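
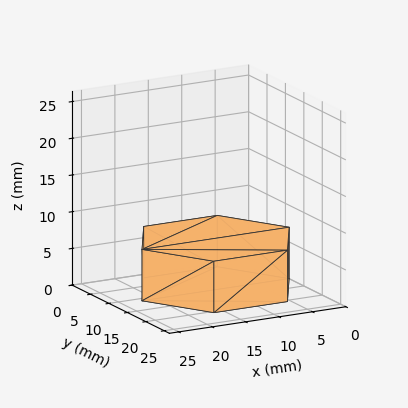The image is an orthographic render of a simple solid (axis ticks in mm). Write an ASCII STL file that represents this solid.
Reading the render: the shape is a regular 6-sided prism (a cylinder approximated with 6 flat sides), circumscribed radius ≈ 11 mm, height ≈ 7 mm (dimensions read to the nearest mm from the axis ticks). For the STL, each face is triangulated and given an outward normal.

solid part
  facet normal 0.0000 0.0000 -1.0000
    outer loop
      vertex 5.500 20.526 0.000
      vertex 16.500 20.526 0.000
      vertex 22.000 11.000 0.000
    endloop
  endfacet
  facet normal 0.0000 0.0000 -1.0000
    outer loop
      vertex 0.000 11.000 0.000
      vertex 5.500 20.526 0.000
      vertex 22.000 11.000 0.000
    endloop
  endfacet
  facet normal 0.0000 0.0000 -1.0000
    outer loop
      vertex 5.500 1.474 0.000
      vertex 0.000 11.000 0.000
      vertex 22.000 11.000 0.000
    endloop
  endfacet
  facet normal 0.0000 0.0000 -1.0000
    outer loop
      vertex 16.500 1.474 0.000
      vertex 5.500 1.474 0.000
      vertex 22.000 11.000 0.000
    endloop
  endfacet
  facet normal 0.0000 0.0000 1.0000
    outer loop
      vertex 22.000 11.000 7.000
      vertex 16.500 20.526 7.000
      vertex 5.500 20.526 7.000
    endloop
  endfacet
  facet normal 0.0000 0.0000 1.0000
    outer loop
      vertex 22.000 11.000 7.000
      vertex 5.500 20.526 7.000
      vertex 0.000 11.000 7.000
    endloop
  endfacet
  facet normal 0.0000 0.0000 1.0000
    outer loop
      vertex 22.000 11.000 7.000
      vertex 0.000 11.000 7.000
      vertex 5.500 1.474 7.000
    endloop
  endfacet
  facet normal 0.0000 0.0000 1.0000
    outer loop
      vertex 22.000 11.000 7.000
      vertex 5.500 1.474 7.000
      vertex 16.500 1.474 7.000
    endloop
  endfacet
  facet normal 0.8660 0.5000 0.0000
    outer loop
      vertex 22.000 11.000 0.000
      vertex 16.500 20.526 0.000
      vertex 16.500 20.526 7.000
    endloop
  endfacet
  facet normal 0.8660 0.5000 0.0000
    outer loop
      vertex 22.000 11.000 0.000
      vertex 16.500 20.526 7.000
      vertex 22.000 11.000 7.000
    endloop
  endfacet
  facet normal 0.0000 1.0000 0.0000
    outer loop
      vertex 16.500 20.526 0.000
      vertex 5.500 20.526 0.000
      vertex 5.500 20.526 7.000
    endloop
  endfacet
  facet normal 0.0000 1.0000 0.0000
    outer loop
      vertex 16.500 20.526 0.000
      vertex 5.500 20.526 7.000
      vertex 16.500 20.526 7.000
    endloop
  endfacet
  facet normal -0.8660 0.5000 0.0000
    outer loop
      vertex 5.500 20.526 0.000
      vertex 0.000 11.000 0.000
      vertex 0.000 11.000 7.000
    endloop
  endfacet
  facet normal -0.8660 0.5000 0.0000
    outer loop
      vertex 5.500 20.526 0.000
      vertex 0.000 11.000 7.000
      vertex 5.500 20.526 7.000
    endloop
  endfacet
  facet normal -0.8660 -0.5000 0.0000
    outer loop
      vertex 0.000 11.000 0.000
      vertex 5.500 1.474 0.000
      vertex 5.500 1.474 7.000
    endloop
  endfacet
  facet normal -0.8660 -0.5000 0.0000
    outer loop
      vertex 0.000 11.000 0.000
      vertex 5.500 1.474 7.000
      vertex 0.000 11.000 7.000
    endloop
  endfacet
  facet normal 0.0000 -1.0000 0.0000
    outer loop
      vertex 5.500 1.474 0.000
      vertex 16.500 1.474 0.000
      vertex 16.500 1.474 7.000
    endloop
  endfacet
  facet normal 0.0000 -1.0000 0.0000
    outer loop
      vertex 5.500 1.474 0.000
      vertex 16.500 1.474 7.000
      vertex 5.500 1.474 7.000
    endloop
  endfacet
  facet normal 0.8660 -0.5000 0.0000
    outer loop
      vertex 16.500 1.474 0.000
      vertex 22.000 11.000 0.000
      vertex 22.000 11.000 7.000
    endloop
  endfacet
  facet normal 0.8660 -0.5000 0.0000
    outer loop
      vertex 16.500 1.474 0.000
      vertex 22.000 11.000 7.000
      vertex 16.500 1.474 7.000
    endloop
  endfacet
endsolid part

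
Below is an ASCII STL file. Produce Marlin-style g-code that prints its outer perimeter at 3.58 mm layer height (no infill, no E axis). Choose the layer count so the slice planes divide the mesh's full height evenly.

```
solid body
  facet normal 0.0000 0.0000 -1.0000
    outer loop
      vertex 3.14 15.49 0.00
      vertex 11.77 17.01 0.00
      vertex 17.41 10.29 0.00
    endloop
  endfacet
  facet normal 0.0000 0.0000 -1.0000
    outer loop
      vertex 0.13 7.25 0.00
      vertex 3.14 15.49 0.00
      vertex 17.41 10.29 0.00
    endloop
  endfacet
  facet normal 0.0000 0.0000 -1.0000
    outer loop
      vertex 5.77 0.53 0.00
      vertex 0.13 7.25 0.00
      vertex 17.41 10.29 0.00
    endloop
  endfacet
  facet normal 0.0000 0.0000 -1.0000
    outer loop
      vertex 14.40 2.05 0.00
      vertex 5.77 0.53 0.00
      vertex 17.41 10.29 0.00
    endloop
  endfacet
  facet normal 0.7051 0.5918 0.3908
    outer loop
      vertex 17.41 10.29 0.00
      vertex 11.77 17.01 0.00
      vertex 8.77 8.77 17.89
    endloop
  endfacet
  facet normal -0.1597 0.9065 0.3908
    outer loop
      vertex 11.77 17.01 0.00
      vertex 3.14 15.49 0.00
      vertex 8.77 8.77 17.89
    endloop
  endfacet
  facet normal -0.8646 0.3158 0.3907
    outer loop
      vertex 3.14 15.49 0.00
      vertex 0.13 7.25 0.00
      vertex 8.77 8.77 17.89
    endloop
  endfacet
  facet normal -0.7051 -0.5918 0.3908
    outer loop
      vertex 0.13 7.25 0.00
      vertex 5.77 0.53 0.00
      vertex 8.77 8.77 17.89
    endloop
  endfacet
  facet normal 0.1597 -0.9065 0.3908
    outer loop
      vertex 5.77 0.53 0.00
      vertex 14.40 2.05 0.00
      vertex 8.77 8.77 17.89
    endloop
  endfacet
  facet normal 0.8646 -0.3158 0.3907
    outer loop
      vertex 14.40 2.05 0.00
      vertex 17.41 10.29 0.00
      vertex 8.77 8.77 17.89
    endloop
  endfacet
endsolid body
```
; perimeter-only toolpath
G21 ; units = mm
G90 ; absolute positioning
G28 ; home
; layer 1
G0 Z3.58
G0 X15.68 Y9.99
G1 X11.17 Y15.36
G1 X4.27 Y14.15
G1 X1.86 Y7.55
G1 X6.37 Y2.18
G1 X13.27 Y3.39
G1 X15.68 Y9.99
; layer 2
G0 Z7.16
G0 X13.95 Y9.68
G1 X10.57 Y13.71
G1 X5.39 Y12.80
G1 X3.59 Y7.86
G1 X6.97 Y3.83
G1 X12.15 Y4.74
G1 X13.95 Y9.68
; layer 3
G0 Z10.73
G0 X12.23 Y9.38
G1 X9.97 Y12.07
G1 X6.52 Y11.46
G1 X5.31 Y8.16
G1 X7.57 Y5.47
G1 X11.02 Y6.08
G1 X12.23 Y9.38
; layer 4
G0 Z14.31
G0 X10.50 Y9.07
G1 X9.37 Y10.42
G1 X7.64 Y10.11
G1 X7.04 Y8.47
G1 X8.17 Y7.12
G1 X9.90 Y7.43
G1 X10.50 Y9.07
M2 ; end

The solid is a regular 6-sided pyramid, base circumscribed radius ≈ 8.77 mm, apex at z ≈ 17.9 mm. Slicing at Δz = 3.58 mm — 5 equal slices spanning the solid's height, so layer i sits at z = i·h/5 — gives 4 non-empty perimeters. Each is a 6-segment closed polygon; G0 lifts to the layer z and rapids to the start vertex, then G1 traces the edges. The cross-section shrinks linearly with z (the slice at the apex is degenerate and omitted).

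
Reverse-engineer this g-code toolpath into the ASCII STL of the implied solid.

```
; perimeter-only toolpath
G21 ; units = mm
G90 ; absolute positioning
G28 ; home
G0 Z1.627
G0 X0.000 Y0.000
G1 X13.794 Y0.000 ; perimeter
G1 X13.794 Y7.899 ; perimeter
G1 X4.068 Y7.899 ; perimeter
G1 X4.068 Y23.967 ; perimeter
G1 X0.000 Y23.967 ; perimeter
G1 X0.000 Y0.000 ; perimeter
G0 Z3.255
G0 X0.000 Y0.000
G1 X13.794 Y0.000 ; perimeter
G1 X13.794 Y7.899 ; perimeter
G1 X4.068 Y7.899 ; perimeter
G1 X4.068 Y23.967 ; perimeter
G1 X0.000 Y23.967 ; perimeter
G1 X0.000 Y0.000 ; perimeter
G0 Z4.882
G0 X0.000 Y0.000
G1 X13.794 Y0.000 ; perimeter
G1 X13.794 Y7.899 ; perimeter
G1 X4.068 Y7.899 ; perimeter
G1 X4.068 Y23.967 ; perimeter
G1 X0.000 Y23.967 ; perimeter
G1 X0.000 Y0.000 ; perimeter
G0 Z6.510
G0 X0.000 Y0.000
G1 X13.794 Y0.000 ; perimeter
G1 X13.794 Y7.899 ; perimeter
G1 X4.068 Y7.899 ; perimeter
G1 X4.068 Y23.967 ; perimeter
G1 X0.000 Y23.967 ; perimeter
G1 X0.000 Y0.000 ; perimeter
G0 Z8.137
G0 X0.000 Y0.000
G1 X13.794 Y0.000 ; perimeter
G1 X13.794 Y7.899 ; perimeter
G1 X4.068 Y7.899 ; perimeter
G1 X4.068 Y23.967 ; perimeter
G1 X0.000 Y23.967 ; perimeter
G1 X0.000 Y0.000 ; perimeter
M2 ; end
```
solid part
  facet normal 0.0000 0.0000 -1.0000
    outer loop
      vertex 13.794 7.899 0.000
      vertex 13.794 0.000 0.000
      vertex 0.000 0.000 0.000
    endloop
  endfacet
  facet normal 0.0000 0.0000 -1.0000
    outer loop
      vertex 4.068 7.899 0.000
      vertex 13.794 7.899 0.000
      vertex 0.000 0.000 0.000
    endloop
  endfacet
  facet normal 0.0000 0.0000 -1.0000
    outer loop
      vertex 4.068 23.967 0.000
      vertex 4.068 7.899 0.000
      vertex 0.000 0.000 0.000
    endloop
  endfacet
  facet normal 0.0000 0.0000 -1.0000
    outer loop
      vertex 0.000 23.967 0.000
      vertex 4.068 23.967 0.000
      vertex 0.000 0.000 0.000
    endloop
  endfacet
  facet normal 0.0000 0.0000 1.0000
    outer loop
      vertex 0.000 0.000 8.137
      vertex 13.794 0.000 8.137
      vertex 13.794 7.899 8.137
    endloop
  endfacet
  facet normal 0.0000 0.0000 1.0000
    outer loop
      vertex 0.000 0.000 8.137
      vertex 13.794 7.899 8.137
      vertex 4.068 7.899 8.137
    endloop
  endfacet
  facet normal 0.0000 0.0000 1.0000
    outer loop
      vertex 0.000 0.000 8.137
      vertex 4.068 7.899 8.137
      vertex 4.068 23.967 8.137
    endloop
  endfacet
  facet normal 0.0000 0.0000 1.0000
    outer loop
      vertex 0.000 0.000 8.137
      vertex 4.068 23.967 8.137
      vertex 0.000 23.967 8.137
    endloop
  endfacet
  facet normal 0.0000 -1.0000 0.0000
    outer loop
      vertex 0.000 0.000 0.000
      vertex 13.794 0.000 0.000
      vertex 13.794 0.000 8.137
    endloop
  endfacet
  facet normal 0.0000 -1.0000 0.0000
    outer loop
      vertex 0.000 0.000 0.000
      vertex 13.794 0.000 8.137
      vertex 0.000 0.000 8.137
    endloop
  endfacet
  facet normal 1.0000 0.0000 0.0000
    outer loop
      vertex 13.794 0.000 0.000
      vertex 13.794 7.899 0.000
      vertex 13.794 7.899 8.137
    endloop
  endfacet
  facet normal 1.0000 0.0000 0.0000
    outer loop
      vertex 13.794 0.000 0.000
      vertex 13.794 7.899 8.137
      vertex 13.794 0.000 8.137
    endloop
  endfacet
  facet normal 0.0000 1.0000 0.0000
    outer loop
      vertex 13.794 7.899 0.000
      vertex 4.068 7.899 0.000
      vertex 4.068 7.899 8.137
    endloop
  endfacet
  facet normal 0.0000 1.0000 0.0000
    outer loop
      vertex 13.794 7.899 0.000
      vertex 4.068 7.899 8.137
      vertex 13.794 7.899 8.137
    endloop
  endfacet
  facet normal 1.0000 0.0000 0.0000
    outer loop
      vertex 4.068 7.899 0.000
      vertex 4.068 23.967 0.000
      vertex 4.068 23.967 8.137
    endloop
  endfacet
  facet normal 1.0000 0.0000 0.0000
    outer loop
      vertex 4.068 7.899 0.000
      vertex 4.068 23.967 8.137
      vertex 4.068 7.899 8.137
    endloop
  endfacet
  facet normal 0.0000 1.0000 0.0000
    outer loop
      vertex 4.068 23.967 0.000
      vertex 0.000 23.967 0.000
      vertex 0.000 23.967 8.137
    endloop
  endfacet
  facet normal 0.0000 1.0000 0.0000
    outer loop
      vertex 4.068 23.967 0.000
      vertex 0.000 23.967 8.137
      vertex 4.068 23.967 8.137
    endloop
  endfacet
  facet normal -1.0000 0.0000 0.0000
    outer loop
      vertex 0.000 23.967 0.000
      vertex 0.000 0.000 0.000
      vertex 0.000 0.000 8.137
    endloop
  endfacet
  facet normal -1.0000 0.0000 0.0000
    outer loop
      vertex 0.000 23.967 0.000
      vertex 0.000 0.000 8.137
      vertex 0.000 23.967 8.137
    endloop
  endfacet
endsolid part

The G0 Z moves step by Δz≈1.627 mm. Every layer's G1 loop is the same polygon, so the solid is a straight extrusion of it from z=0 to z≈8.14. Closing with flat bottom and top caps and triangulating gives 20 facets — an L-shaped prism: outer 13.8 × 24 mm, arm thicknesses ≈ 7.9 mm (horizontal) and 4.07 mm (vertical), extruded 8.14 mm in z.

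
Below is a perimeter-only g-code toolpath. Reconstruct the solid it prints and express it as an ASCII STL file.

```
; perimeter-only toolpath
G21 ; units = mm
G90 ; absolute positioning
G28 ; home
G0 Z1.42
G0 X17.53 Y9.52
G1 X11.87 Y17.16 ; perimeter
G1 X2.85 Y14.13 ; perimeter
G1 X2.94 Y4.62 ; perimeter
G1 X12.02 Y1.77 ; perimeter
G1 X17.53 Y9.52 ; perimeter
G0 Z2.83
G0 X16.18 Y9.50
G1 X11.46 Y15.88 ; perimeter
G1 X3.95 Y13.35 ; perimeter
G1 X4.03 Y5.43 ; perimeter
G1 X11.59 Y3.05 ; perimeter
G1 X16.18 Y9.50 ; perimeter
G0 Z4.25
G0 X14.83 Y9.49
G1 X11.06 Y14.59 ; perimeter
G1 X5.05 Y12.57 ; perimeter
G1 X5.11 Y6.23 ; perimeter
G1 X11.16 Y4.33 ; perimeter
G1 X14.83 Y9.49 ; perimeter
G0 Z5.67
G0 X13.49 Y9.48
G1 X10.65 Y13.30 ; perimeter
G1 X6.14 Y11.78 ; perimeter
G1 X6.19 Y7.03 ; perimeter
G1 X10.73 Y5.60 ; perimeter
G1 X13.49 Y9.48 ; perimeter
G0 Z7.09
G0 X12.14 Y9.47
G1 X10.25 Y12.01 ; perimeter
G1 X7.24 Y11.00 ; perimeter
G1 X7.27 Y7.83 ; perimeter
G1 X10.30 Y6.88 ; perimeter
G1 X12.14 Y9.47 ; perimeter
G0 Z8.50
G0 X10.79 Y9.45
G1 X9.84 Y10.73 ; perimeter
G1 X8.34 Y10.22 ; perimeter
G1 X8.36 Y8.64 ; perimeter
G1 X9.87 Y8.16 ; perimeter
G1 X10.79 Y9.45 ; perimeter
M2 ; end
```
solid part
  facet normal 0.0000 0.0000 -1.0000
    outer loop
      vertex 1.75 14.91 0.00
      vertex 12.27 18.45 0.00
      vertex 18.88 9.53 0.00
    endloop
  endfacet
  facet normal 0.0000 0.0000 -1.0000
    outer loop
      vertex 1.86 3.82 0.00
      vertex 1.75 14.91 0.00
      vertex 18.88 9.53 0.00
    endloop
  endfacet
  facet normal 0.0000 0.0000 -1.0000
    outer loop
      vertex 12.45 0.49 0.00
      vertex 1.86 3.82 0.00
      vertex 18.88 9.53 0.00
    endloop
  endfacet
  facet normal 0.6366 0.4717 0.6101
    outer loop
      vertex 18.88 9.53 0.00
      vertex 12.27 18.45 0.00
      vertex 9.44 9.44 9.92
    endloop
  endfacet
  facet normal -0.2527 0.7510 0.6100
    outer loop
      vertex 12.27 18.45 0.00
      vertex 1.75 14.91 0.00
      vertex 9.44 9.44 9.92
    endloop
  endfacet
  facet normal -0.7924 -0.0079 0.6099
    outer loop
      vertex 1.75 14.91 0.00
      vertex 1.86 3.82 0.00
      vertex 9.44 9.44 9.92
    endloop
  endfacet
  facet normal -0.2377 -0.7560 0.6099
    outer loop
      vertex 1.86 3.82 0.00
      vertex 12.45 0.49 0.00
      vertex 9.44 9.44 9.92
    endloop
  endfacet
  facet normal 0.6456 -0.4592 0.6102
    outer loop
      vertex 12.45 0.49 0.00
      vertex 18.88 9.53 0.00
      vertex 9.44 9.44 9.92
    endloop
  endfacet
endsolid part

The G0 Z moves step by Δz≈1.42 mm. The G1 loops shrink linearly with z, so the solid tapers from its base footprint up to z≈9.92. Closing with a flat bottom cap and the tapered top and triangulating gives 8 facets — a regular 5-sided pyramid, base circumscribed radius ≈ 9.44 mm, apex at z ≈ 9.92 mm.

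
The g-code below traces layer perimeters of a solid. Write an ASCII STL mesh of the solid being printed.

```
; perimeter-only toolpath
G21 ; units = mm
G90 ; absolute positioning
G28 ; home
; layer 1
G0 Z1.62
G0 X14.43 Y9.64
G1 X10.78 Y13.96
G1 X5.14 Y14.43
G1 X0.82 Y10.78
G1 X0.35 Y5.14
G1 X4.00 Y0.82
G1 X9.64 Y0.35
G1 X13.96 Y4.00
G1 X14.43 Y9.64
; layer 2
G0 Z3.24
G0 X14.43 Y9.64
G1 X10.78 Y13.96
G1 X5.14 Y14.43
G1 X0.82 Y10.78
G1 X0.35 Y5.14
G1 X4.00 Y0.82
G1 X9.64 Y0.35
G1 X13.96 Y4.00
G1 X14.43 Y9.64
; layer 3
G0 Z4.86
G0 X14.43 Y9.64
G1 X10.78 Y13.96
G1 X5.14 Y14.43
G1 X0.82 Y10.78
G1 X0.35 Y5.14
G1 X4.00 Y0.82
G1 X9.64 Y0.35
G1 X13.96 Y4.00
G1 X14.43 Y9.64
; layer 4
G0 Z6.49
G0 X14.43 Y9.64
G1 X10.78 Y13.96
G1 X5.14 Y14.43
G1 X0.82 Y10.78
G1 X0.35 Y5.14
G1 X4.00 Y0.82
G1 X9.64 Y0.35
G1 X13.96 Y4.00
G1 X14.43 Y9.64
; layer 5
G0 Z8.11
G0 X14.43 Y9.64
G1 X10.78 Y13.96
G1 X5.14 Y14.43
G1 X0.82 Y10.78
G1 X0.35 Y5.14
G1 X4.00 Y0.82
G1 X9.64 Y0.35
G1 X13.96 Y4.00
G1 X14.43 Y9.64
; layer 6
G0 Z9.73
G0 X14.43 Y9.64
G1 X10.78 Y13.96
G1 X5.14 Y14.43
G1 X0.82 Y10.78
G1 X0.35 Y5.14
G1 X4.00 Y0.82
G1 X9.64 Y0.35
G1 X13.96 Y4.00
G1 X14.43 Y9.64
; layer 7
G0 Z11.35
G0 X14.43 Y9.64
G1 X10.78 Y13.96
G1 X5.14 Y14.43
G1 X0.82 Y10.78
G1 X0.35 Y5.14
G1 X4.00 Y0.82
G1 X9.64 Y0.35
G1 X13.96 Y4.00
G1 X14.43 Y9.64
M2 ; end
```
solid part
  facet normal 0.0000 0.0000 -1.0000
    outer loop
      vertex 5.14 14.43 0.00
      vertex 10.78 13.96 0.00
      vertex 14.43 9.64 0.00
    endloop
  endfacet
  facet normal 0.0000 0.0000 -1.0000
    outer loop
      vertex 0.82 10.78 0.00
      vertex 5.14 14.43 0.00
      vertex 14.43 9.64 0.00
    endloop
  endfacet
  facet normal 0.0000 0.0000 -1.0000
    outer loop
      vertex 0.35 5.14 0.00
      vertex 0.82 10.78 0.00
      vertex 14.43 9.64 0.00
    endloop
  endfacet
  facet normal 0.0000 0.0000 -1.0000
    outer loop
      vertex 4.00 0.82 0.00
      vertex 0.35 5.14 0.00
      vertex 14.43 9.64 0.00
    endloop
  endfacet
  facet normal 0.0000 0.0000 -1.0000
    outer loop
      vertex 9.64 0.35 0.00
      vertex 4.00 0.82 0.00
      vertex 14.43 9.64 0.00
    endloop
  endfacet
  facet normal 0.0000 0.0000 -1.0000
    outer loop
      vertex 13.96 4.00 0.00
      vertex 9.64 0.35 0.00
      vertex 14.43 9.64 0.00
    endloop
  endfacet
  facet normal 0.0000 0.0000 1.0000
    outer loop
      vertex 14.43 9.64 11.35
      vertex 10.78 13.96 11.35
      vertex 5.14 14.43 11.35
    endloop
  endfacet
  facet normal 0.0000 0.0000 1.0000
    outer loop
      vertex 14.43 9.64 11.35
      vertex 5.14 14.43 11.35
      vertex 0.82 10.78 11.35
    endloop
  endfacet
  facet normal 0.0000 0.0000 1.0000
    outer loop
      vertex 14.43 9.64 11.35
      vertex 0.82 10.78 11.35
      vertex 0.35 5.14 11.35
    endloop
  endfacet
  facet normal 0.0000 0.0000 1.0000
    outer loop
      vertex 14.43 9.64 11.35
      vertex 0.35 5.14 11.35
      vertex 4.00 0.82 11.35
    endloop
  endfacet
  facet normal 0.0000 0.0000 1.0000
    outer loop
      vertex 14.43 9.64 11.35
      vertex 4.00 0.82 11.35
      vertex 9.64 0.35 11.35
    endloop
  endfacet
  facet normal 0.0000 0.0000 1.0000
    outer loop
      vertex 14.43 9.64 11.35
      vertex 9.64 0.35 11.35
      vertex 13.96 4.00 11.35
    endloop
  endfacet
  facet normal 0.7639 0.6454 0.0000
    outer loop
      vertex 14.43 9.64 0.00
      vertex 10.78 13.96 0.00
      vertex 10.78 13.96 11.35
    endloop
  endfacet
  facet normal 0.7639 0.6454 0.0000
    outer loop
      vertex 14.43 9.64 0.00
      vertex 10.78 13.96 11.35
      vertex 14.43 9.64 11.35
    endloop
  endfacet
  facet normal 0.0830 0.9965 0.0000
    outer loop
      vertex 10.78 13.96 0.00
      vertex 5.14 14.43 0.00
      vertex 5.14 14.43 11.35
    endloop
  endfacet
  facet normal 0.0830 0.9965 0.0000
    outer loop
      vertex 10.78 13.96 0.00
      vertex 5.14 14.43 11.35
      vertex 10.78 13.96 11.35
    endloop
  endfacet
  facet normal -0.6454 0.7639 0.0000
    outer loop
      vertex 5.14 14.43 0.00
      vertex 0.82 10.78 0.00
      vertex 0.82 10.78 11.35
    endloop
  endfacet
  facet normal -0.6454 0.7639 0.0000
    outer loop
      vertex 5.14 14.43 0.00
      vertex 0.82 10.78 11.35
      vertex 5.14 14.43 11.35
    endloop
  endfacet
  facet normal -0.9965 0.0830 0.0000
    outer loop
      vertex 0.82 10.78 0.00
      vertex 0.35 5.14 0.00
      vertex 0.35 5.14 11.35
    endloop
  endfacet
  facet normal -0.9965 0.0830 0.0000
    outer loop
      vertex 0.82 10.78 0.00
      vertex 0.35 5.14 11.35
      vertex 0.82 10.78 11.35
    endloop
  endfacet
  facet normal -0.7639 -0.6454 0.0000
    outer loop
      vertex 0.35 5.14 0.00
      vertex 4.00 0.82 0.00
      vertex 4.00 0.82 11.35
    endloop
  endfacet
  facet normal -0.7639 -0.6454 0.0000
    outer loop
      vertex 0.35 5.14 0.00
      vertex 4.00 0.82 11.35
      vertex 0.35 5.14 11.35
    endloop
  endfacet
  facet normal -0.0830 -0.9965 0.0000
    outer loop
      vertex 4.00 0.82 0.00
      vertex 9.64 0.35 0.00
      vertex 9.64 0.35 11.35
    endloop
  endfacet
  facet normal -0.0830 -0.9965 0.0000
    outer loop
      vertex 4.00 0.82 0.00
      vertex 9.64 0.35 11.35
      vertex 4.00 0.82 11.35
    endloop
  endfacet
  facet normal 0.6454 -0.7639 0.0000
    outer loop
      vertex 9.64 0.35 0.00
      vertex 13.96 4.00 0.00
      vertex 13.96 4.00 11.35
    endloop
  endfacet
  facet normal 0.6454 -0.7639 0.0000
    outer loop
      vertex 9.64 0.35 0.00
      vertex 13.96 4.00 11.35
      vertex 9.64 0.35 11.35
    endloop
  endfacet
  facet normal 0.9965 -0.0830 0.0000
    outer loop
      vertex 13.96 4.00 0.00
      vertex 14.43 9.64 0.00
      vertex 14.43 9.64 11.35
    endloop
  endfacet
  facet normal 0.9965 -0.0830 0.0000
    outer loop
      vertex 13.96 4.00 0.00
      vertex 14.43 9.64 11.35
      vertex 13.96 4.00 11.35
    endloop
  endfacet
endsolid part

The G0 Z moves step by Δz≈1.62 mm. Every layer's G1 loop is the same polygon, so the solid is a straight extrusion of it from z=0 to z≈11.3. Closing with flat bottom and top caps and triangulating gives 28 facets — a regular 8-sided prism (a cylinder approximated with 8 flat sides), circumscribed radius ≈ 7.39 mm, height ≈ 11.3 mm.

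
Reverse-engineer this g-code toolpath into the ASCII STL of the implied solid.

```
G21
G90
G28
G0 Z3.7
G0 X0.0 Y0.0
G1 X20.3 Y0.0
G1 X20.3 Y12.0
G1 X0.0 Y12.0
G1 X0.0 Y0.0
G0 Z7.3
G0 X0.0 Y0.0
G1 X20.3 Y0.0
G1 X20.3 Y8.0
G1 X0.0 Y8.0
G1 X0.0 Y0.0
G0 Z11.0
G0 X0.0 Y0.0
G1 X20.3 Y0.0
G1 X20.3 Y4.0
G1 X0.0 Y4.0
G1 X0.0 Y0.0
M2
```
solid part
  facet normal 0.0000 0.0000 -1.0000
    outer loop
      vertex 20.3 16.0 0.0
      vertex 20.3 0.0 0.0
      vertex 0.0 0.0 0.0
    endloop
  endfacet
  facet normal 0.0000 0.0000 -1.0000
    outer loop
      vertex 0.0 16.0 0.0
      vertex 20.3 16.0 0.0
      vertex 0.0 0.0 0.0
    endloop
  endfacet
  facet normal 0.0000 -1.0000 0.0000
    outer loop
      vertex 0.0 0.0 0.0
      vertex 20.3 0.0 0.0
      vertex 20.3 0.0 14.7
    endloop
  endfacet
  facet normal 0.0000 -1.0000 0.0000
    outer loop
      vertex 0.0 0.0 0.0
      vertex 20.3 0.0 14.7
      vertex 0.0 0.0 14.7
    endloop
  endfacet
  facet normal 0.0000 0.6766 0.7364
    outer loop
      vertex 0.0 0.0 14.7
      vertex 20.3 0.0 14.7
      vertex 20.3 16.0 0.0
    endloop
  endfacet
  facet normal 0.0000 0.6766 0.7364
    outer loop
      vertex 0.0 0.0 14.7
      vertex 20.3 16.0 0.0
      vertex 0.0 16.0 0.0
    endloop
  endfacet
  facet normal -1.0000 0.0000 0.0000
    outer loop
      vertex 0.0 0.0 14.7
      vertex 0.0 16.0 0.0
      vertex 0.0 0.0 0.0
    endloop
  endfacet
  facet normal 1.0000 0.0000 0.0000
    outer loop
      vertex 20.3 0.0 0.0
      vertex 20.3 16.0 0.0
      vertex 20.3 0.0 14.7
    endloop
  endfacet
endsolid part

The G0 Z moves step by Δz≈3.7 mm. The G1 loops shrink linearly with z, so the solid tapers from its base footprint up to z≈14.7. Closing with a flat bottom cap and the tapered top and triangulating gives 8 facets — a wedge (ramp): 20.3 × 16 mm base, rising to 14.7 mm along the y=0 edge and sloping linearly to z=0 at y=16.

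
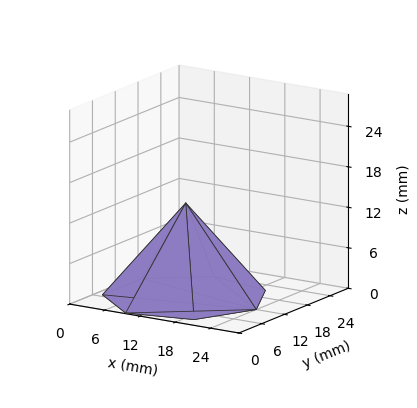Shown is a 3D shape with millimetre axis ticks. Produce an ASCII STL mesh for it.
Reading the render: the shape is a regular 7-sided pyramid, base circumscribed radius ≈ 12 mm, apex at z ≈ 14 mm (dimensions read to the nearest mm from the axis ticks). For the STL, each face is triangulated and given an outward normal.

solid part
  facet normal 0.0000 0.0000 -1.0000
    outer loop
      vertex 9.33 23.70 0.00
      vertex 19.48 21.38 0.00
      vertex 24.00 12.00 0.00
    endloop
  endfacet
  facet normal 0.0000 0.0000 -1.0000
    outer loop
      vertex 1.19 17.21 0.00
      vertex 9.33 23.70 0.00
      vertex 24.00 12.00 0.00
    endloop
  endfacet
  facet normal 0.0000 0.0000 -1.0000
    outer loop
      vertex 1.19 6.79 0.00
      vertex 1.19 17.21 0.00
      vertex 24.00 12.00 0.00
    endloop
  endfacet
  facet normal 0.0000 0.0000 -1.0000
    outer loop
      vertex 9.33 0.30 0.00
      vertex 1.19 6.79 0.00
      vertex 24.00 12.00 0.00
    endloop
  endfacet
  facet normal 0.0000 0.0000 -1.0000
    outer loop
      vertex 19.48 2.62 0.00
      vertex 9.33 0.30 0.00
      vertex 24.00 12.00 0.00
    endloop
  endfacet
  facet normal 0.7130 0.3436 0.6112
    outer loop
      vertex 24.00 12.00 0.00
      vertex 19.48 21.38 0.00
      vertex 12.00 12.00 14.00
    endloop
  endfacet
  facet normal 0.1764 0.7716 0.6112
    outer loop
      vertex 19.48 21.38 0.00
      vertex 9.33 23.70 0.00
      vertex 12.00 12.00 14.00
    endloop
  endfacet
  facet normal -0.4934 0.6188 0.6113
    outer loop
      vertex 9.33 23.70 0.00
      vertex 1.19 17.21 0.00
      vertex 12.00 12.00 14.00
    endloop
  endfacet
  facet normal -0.7915 0.0000 0.6112
    outer loop
      vertex 1.19 17.21 0.00
      vertex 1.19 6.79 0.00
      vertex 12.00 12.00 14.00
    endloop
  endfacet
  facet normal -0.4934 -0.6188 0.6113
    outer loop
      vertex 1.19 6.79 0.00
      vertex 9.33 0.30 0.00
      vertex 12.00 12.00 14.00
    endloop
  endfacet
  facet normal 0.1764 -0.7716 0.6112
    outer loop
      vertex 9.33 0.30 0.00
      vertex 19.48 2.62 0.00
      vertex 12.00 12.00 14.00
    endloop
  endfacet
  facet normal 0.7130 -0.3436 0.6112
    outer loop
      vertex 19.48 2.62 0.00
      vertex 24.00 12.00 0.00
      vertex 12.00 12.00 14.00
    endloop
  endfacet
endsolid part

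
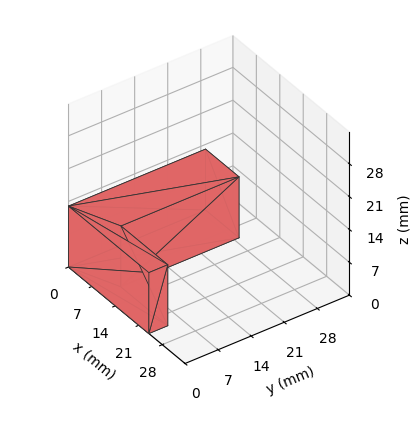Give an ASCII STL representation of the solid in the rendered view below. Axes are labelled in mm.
Reading the render: the shape is an L-shaped prism: outer 24 × 29 mm, arm thicknesses ≈ 4 mm (horizontal) and 10 mm (vertical), extruded 13 mm in z (dimensions read to the nearest mm from the axis ticks). For the STL, each face is triangulated and given an outward normal.

solid part
  facet normal 0.0000 0.0000 -1.0000
    outer loop
      vertex 24.000 4.000 0.000
      vertex 24.000 0.000 0.000
      vertex 0.000 0.000 0.000
    endloop
  endfacet
  facet normal 0.0000 0.0000 -1.0000
    outer loop
      vertex 10.000 4.000 0.000
      vertex 24.000 4.000 0.000
      vertex 0.000 0.000 0.000
    endloop
  endfacet
  facet normal 0.0000 0.0000 -1.0000
    outer loop
      vertex 10.000 29.000 0.000
      vertex 10.000 4.000 0.000
      vertex 0.000 0.000 0.000
    endloop
  endfacet
  facet normal 0.0000 0.0000 -1.0000
    outer loop
      vertex 0.000 29.000 0.000
      vertex 10.000 29.000 0.000
      vertex 0.000 0.000 0.000
    endloop
  endfacet
  facet normal 0.0000 0.0000 1.0000
    outer loop
      vertex 0.000 0.000 13.000
      vertex 24.000 0.000 13.000
      vertex 24.000 4.000 13.000
    endloop
  endfacet
  facet normal 0.0000 0.0000 1.0000
    outer loop
      vertex 0.000 0.000 13.000
      vertex 24.000 4.000 13.000
      vertex 10.000 4.000 13.000
    endloop
  endfacet
  facet normal 0.0000 0.0000 1.0000
    outer loop
      vertex 0.000 0.000 13.000
      vertex 10.000 4.000 13.000
      vertex 10.000 29.000 13.000
    endloop
  endfacet
  facet normal 0.0000 0.0000 1.0000
    outer loop
      vertex 0.000 0.000 13.000
      vertex 10.000 29.000 13.000
      vertex 0.000 29.000 13.000
    endloop
  endfacet
  facet normal 0.0000 -1.0000 0.0000
    outer loop
      vertex 0.000 0.000 0.000
      vertex 24.000 0.000 0.000
      vertex 24.000 0.000 13.000
    endloop
  endfacet
  facet normal 0.0000 -1.0000 0.0000
    outer loop
      vertex 0.000 0.000 0.000
      vertex 24.000 0.000 13.000
      vertex 0.000 0.000 13.000
    endloop
  endfacet
  facet normal 1.0000 0.0000 0.0000
    outer loop
      vertex 24.000 0.000 0.000
      vertex 24.000 4.000 0.000
      vertex 24.000 4.000 13.000
    endloop
  endfacet
  facet normal 1.0000 0.0000 0.0000
    outer loop
      vertex 24.000 0.000 0.000
      vertex 24.000 4.000 13.000
      vertex 24.000 0.000 13.000
    endloop
  endfacet
  facet normal 0.0000 1.0000 0.0000
    outer loop
      vertex 24.000 4.000 0.000
      vertex 10.000 4.000 0.000
      vertex 10.000 4.000 13.000
    endloop
  endfacet
  facet normal 0.0000 1.0000 0.0000
    outer loop
      vertex 24.000 4.000 0.000
      vertex 10.000 4.000 13.000
      vertex 24.000 4.000 13.000
    endloop
  endfacet
  facet normal 1.0000 0.0000 0.0000
    outer loop
      vertex 10.000 4.000 0.000
      vertex 10.000 29.000 0.000
      vertex 10.000 29.000 13.000
    endloop
  endfacet
  facet normal 1.0000 0.0000 0.0000
    outer loop
      vertex 10.000 4.000 0.000
      vertex 10.000 29.000 13.000
      vertex 10.000 4.000 13.000
    endloop
  endfacet
  facet normal 0.0000 1.0000 0.0000
    outer loop
      vertex 10.000 29.000 0.000
      vertex 0.000 29.000 0.000
      vertex 0.000 29.000 13.000
    endloop
  endfacet
  facet normal 0.0000 1.0000 0.0000
    outer loop
      vertex 10.000 29.000 0.000
      vertex 0.000 29.000 13.000
      vertex 10.000 29.000 13.000
    endloop
  endfacet
  facet normal -1.0000 0.0000 0.0000
    outer loop
      vertex 0.000 29.000 0.000
      vertex 0.000 0.000 0.000
      vertex 0.000 0.000 13.000
    endloop
  endfacet
  facet normal -1.0000 0.0000 0.0000
    outer loop
      vertex 0.000 29.000 0.000
      vertex 0.000 0.000 13.000
      vertex 0.000 29.000 13.000
    endloop
  endfacet
endsolid part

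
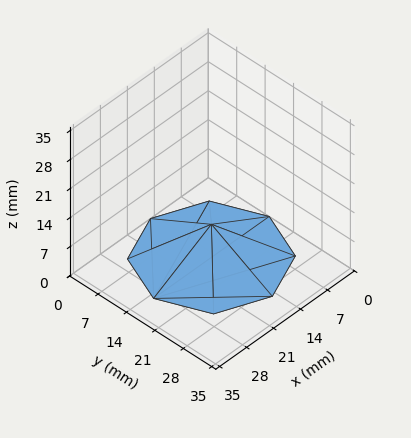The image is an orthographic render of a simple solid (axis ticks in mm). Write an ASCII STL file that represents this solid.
Reading the render: the shape is a regular 8-sided pyramid, base circumscribed radius ≈ 15 mm, apex at z ≈ 8 mm (dimensions read to the nearest mm from the axis ticks). For the STL, each face is triangulated and given an outward normal.

solid part
  facet normal 0.0000 0.0000 -1.0000
    outer loop
      vertex 15.000 30.000 0.000
      vertex 25.607 25.607 0.000
      vertex 30.000 15.000 0.000
    endloop
  endfacet
  facet normal 0.0000 0.0000 -1.0000
    outer loop
      vertex 4.393 25.607 0.000
      vertex 15.000 30.000 0.000
      vertex 30.000 15.000 0.000
    endloop
  endfacet
  facet normal 0.0000 0.0000 -1.0000
    outer loop
      vertex 0.000 15.000 0.000
      vertex 4.393 25.607 0.000
      vertex 30.000 15.000 0.000
    endloop
  endfacet
  facet normal 0.0000 0.0000 -1.0000
    outer loop
      vertex 4.393 4.393 0.000
      vertex 0.000 15.000 0.000
      vertex 30.000 15.000 0.000
    endloop
  endfacet
  facet normal 0.0000 0.0000 -1.0000
    outer loop
      vertex 15.000 0.000 0.000
      vertex 4.393 4.393 0.000
      vertex 30.000 15.000 0.000
    endloop
  endfacet
  facet normal 0.0000 0.0000 -1.0000
    outer loop
      vertex 25.607 4.393 0.000
      vertex 15.000 0.000 0.000
      vertex 30.000 15.000 0.000
    endloop
  endfacet
  facet normal 0.4619 0.1913 0.8661
    outer loop
      vertex 30.000 15.000 0.000
      vertex 25.607 25.607 0.000
      vertex 15.000 15.000 8.000
    endloop
  endfacet
  facet normal 0.1913 0.4619 0.8661
    outer loop
      vertex 25.607 25.607 0.000
      vertex 15.000 30.000 0.000
      vertex 15.000 15.000 8.000
    endloop
  endfacet
  facet normal -0.1913 0.4619 0.8661
    outer loop
      vertex 15.000 30.000 0.000
      vertex 4.393 25.607 0.000
      vertex 15.000 15.000 8.000
    endloop
  endfacet
  facet normal -0.4619 0.1913 0.8661
    outer loop
      vertex 4.393 25.607 0.000
      vertex 0.000 15.000 0.000
      vertex 15.000 15.000 8.000
    endloop
  endfacet
  facet normal -0.4619 -0.1913 0.8661
    outer loop
      vertex 0.000 15.000 0.000
      vertex 4.393 4.393 0.000
      vertex 15.000 15.000 8.000
    endloop
  endfacet
  facet normal -0.1913 -0.4619 0.8661
    outer loop
      vertex 4.393 4.393 0.000
      vertex 15.000 0.000 0.000
      vertex 15.000 15.000 8.000
    endloop
  endfacet
  facet normal 0.1913 -0.4619 0.8661
    outer loop
      vertex 15.000 0.000 0.000
      vertex 25.607 4.393 0.000
      vertex 15.000 15.000 8.000
    endloop
  endfacet
  facet normal 0.4619 -0.1913 0.8661
    outer loop
      vertex 25.607 4.393 0.000
      vertex 30.000 15.000 0.000
      vertex 15.000 15.000 8.000
    endloop
  endfacet
endsolid part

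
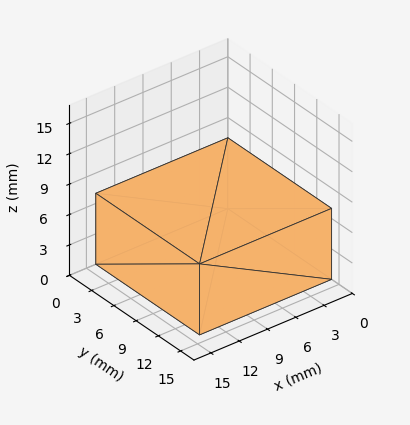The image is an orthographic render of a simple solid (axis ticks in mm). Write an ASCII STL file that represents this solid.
Reading the render: the shape is a rectangular box, roughly 14 × 14 mm footprint and 7 mm tall (dimensions read to the nearest mm from the axis ticks). For the STL, each face is triangulated and given an outward normal.

solid part
  facet normal 0.0000 0.0000 -1.0000
    outer loop
      vertex 14.00 14.00 0.00
      vertex 14.00 0.00 0.00
      vertex 0.00 0.00 0.00
    endloop
  endfacet
  facet normal 0.0000 0.0000 -1.0000
    outer loop
      vertex 0.00 14.00 0.00
      vertex 14.00 14.00 0.00
      vertex 0.00 0.00 0.00
    endloop
  endfacet
  facet normal 0.0000 0.0000 1.0000
    outer loop
      vertex 0.00 0.00 7.00
      vertex 14.00 0.00 7.00
      vertex 14.00 14.00 7.00
    endloop
  endfacet
  facet normal 0.0000 0.0000 1.0000
    outer loop
      vertex 0.00 0.00 7.00
      vertex 14.00 14.00 7.00
      vertex 0.00 14.00 7.00
    endloop
  endfacet
  facet normal 0.0000 -1.0000 0.0000
    outer loop
      vertex 0.00 0.00 0.00
      vertex 14.00 0.00 0.00
      vertex 14.00 0.00 7.00
    endloop
  endfacet
  facet normal 0.0000 -1.0000 0.0000
    outer loop
      vertex 0.00 0.00 0.00
      vertex 14.00 0.00 7.00
      vertex 0.00 0.00 7.00
    endloop
  endfacet
  facet normal 0.0000 1.0000 0.0000
    outer loop
      vertex 14.00 14.00 7.00
      vertex 14.00 14.00 0.00
      vertex 0.00 14.00 0.00
    endloop
  endfacet
  facet normal 0.0000 1.0000 0.0000
    outer loop
      vertex 0.00 14.00 7.00
      vertex 14.00 14.00 7.00
      vertex 0.00 14.00 0.00
    endloop
  endfacet
  facet normal -1.0000 0.0000 0.0000
    outer loop
      vertex 0.00 14.00 7.00
      vertex 0.00 14.00 0.00
      vertex 0.00 0.00 0.00
    endloop
  endfacet
  facet normal -1.0000 0.0000 0.0000
    outer loop
      vertex 0.00 0.00 7.00
      vertex 0.00 14.00 7.00
      vertex 0.00 0.00 0.00
    endloop
  endfacet
  facet normal 1.0000 0.0000 0.0000
    outer loop
      vertex 14.00 0.00 0.00
      vertex 14.00 14.00 0.00
      vertex 14.00 14.00 7.00
    endloop
  endfacet
  facet normal 1.0000 0.0000 0.0000
    outer loop
      vertex 14.00 0.00 0.00
      vertex 14.00 14.00 7.00
      vertex 14.00 0.00 7.00
    endloop
  endfacet
endsolid part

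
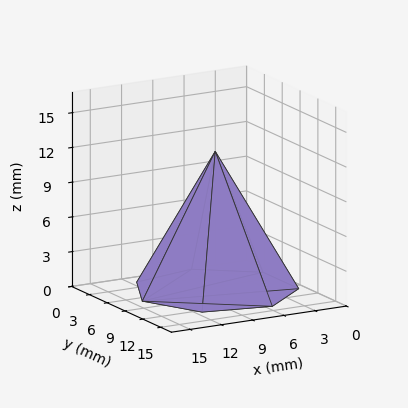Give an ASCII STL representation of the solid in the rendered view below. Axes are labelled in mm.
Reading the render: the shape is a regular 7-sided pyramid, base circumscribed radius ≈ 7 mm, apex at z ≈ 12 mm (dimensions read to the nearest mm from the axis ticks). For the STL, each face is triangulated and given an outward normal.

solid part
  facet normal 0.0000 0.0000 -1.0000
    outer loop
      vertex 5.4 13.8 0.0
      vertex 11.4 12.5 0.0
      vertex 14.0 7.0 0.0
    endloop
  endfacet
  facet normal 0.0000 0.0000 -1.0000
    outer loop
      vertex 0.7 10.0 0.0
      vertex 5.4 13.8 0.0
      vertex 14.0 7.0 0.0
    endloop
  endfacet
  facet normal 0.0000 0.0000 -1.0000
    outer loop
      vertex 0.7 4.0 0.0
      vertex 0.7 10.0 0.0
      vertex 14.0 7.0 0.0
    endloop
  endfacet
  facet normal 0.0000 0.0000 -1.0000
    outer loop
      vertex 5.4 0.2 0.0
      vertex 0.7 4.0 0.0
      vertex 14.0 7.0 0.0
    endloop
  endfacet
  facet normal 0.0000 0.0000 -1.0000
    outer loop
      vertex 11.4 1.5 0.0
      vertex 5.4 0.2 0.0
      vertex 14.0 7.0 0.0
    endloop
  endfacet
  facet normal 0.7997 0.3780 0.4665
    outer loop
      vertex 14.0 7.0 0.0
      vertex 11.4 12.5 0.0
      vertex 7.0 7.0 12.0
    endloop
  endfacet
  facet normal 0.1874 0.8651 0.4652
    outer loop
      vertex 11.4 12.5 0.0
      vertex 5.4 13.8 0.0
      vertex 7.0 7.0 12.0
    endloop
  endfacet
  facet normal -0.5568 0.6887 0.4645
    outer loop
      vertex 5.4 13.8 0.0
      vertex 0.7 10.0 0.0
      vertex 7.0 7.0 12.0
    endloop
  endfacet
  facet normal -0.8854 0.0000 0.4648
    outer loop
      vertex 0.7 10.0 0.0
      vertex 0.7 4.0 0.0
      vertex 7.0 7.0 12.0
    endloop
  endfacet
  facet normal -0.5568 -0.6887 0.4645
    outer loop
      vertex 0.7 4.0 0.0
      vertex 5.4 0.2 0.0
      vertex 7.0 7.0 12.0
    endloop
  endfacet
  facet normal 0.1874 -0.8651 0.4652
    outer loop
      vertex 5.4 0.2 0.0
      vertex 11.4 1.5 0.0
      vertex 7.0 7.0 12.0
    endloop
  endfacet
  facet normal 0.7997 -0.3780 0.4665
    outer loop
      vertex 11.4 1.5 0.0
      vertex 14.0 7.0 0.0
      vertex 7.0 7.0 12.0
    endloop
  endfacet
endsolid part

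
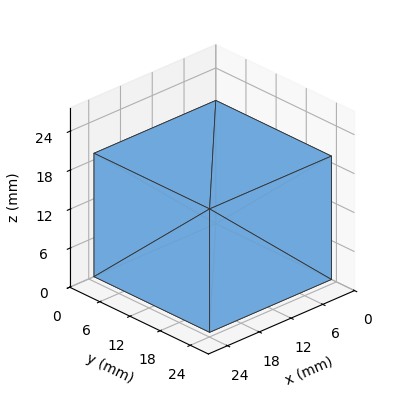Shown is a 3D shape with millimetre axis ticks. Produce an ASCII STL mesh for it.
Reading the render: the shape is a rectangular box, roughly 23 × 23 mm footprint and 19 mm tall (dimensions read to the nearest mm from the axis ticks). For the STL, each face is triangulated and given an outward normal.

solid part
  facet normal 0.0000 0.0000 -1.0000
    outer loop
      vertex 23.00 23.00 0.00
      vertex 23.00 0.00 0.00
      vertex 0.00 0.00 0.00
    endloop
  endfacet
  facet normal 0.0000 0.0000 -1.0000
    outer loop
      vertex 0.00 23.00 0.00
      vertex 23.00 23.00 0.00
      vertex 0.00 0.00 0.00
    endloop
  endfacet
  facet normal 0.0000 0.0000 1.0000
    outer loop
      vertex 0.00 0.00 19.00
      vertex 23.00 0.00 19.00
      vertex 23.00 23.00 19.00
    endloop
  endfacet
  facet normal 0.0000 0.0000 1.0000
    outer loop
      vertex 0.00 0.00 19.00
      vertex 23.00 23.00 19.00
      vertex 0.00 23.00 19.00
    endloop
  endfacet
  facet normal 0.0000 -1.0000 0.0000
    outer loop
      vertex 0.00 0.00 0.00
      vertex 23.00 0.00 0.00
      vertex 23.00 0.00 19.00
    endloop
  endfacet
  facet normal 0.0000 -1.0000 0.0000
    outer loop
      vertex 0.00 0.00 0.00
      vertex 23.00 0.00 19.00
      vertex 0.00 0.00 19.00
    endloop
  endfacet
  facet normal 0.0000 1.0000 0.0000
    outer loop
      vertex 23.00 23.00 19.00
      vertex 23.00 23.00 0.00
      vertex 0.00 23.00 0.00
    endloop
  endfacet
  facet normal 0.0000 1.0000 0.0000
    outer loop
      vertex 0.00 23.00 19.00
      vertex 23.00 23.00 19.00
      vertex 0.00 23.00 0.00
    endloop
  endfacet
  facet normal -1.0000 0.0000 0.0000
    outer loop
      vertex 0.00 23.00 19.00
      vertex 0.00 23.00 0.00
      vertex 0.00 0.00 0.00
    endloop
  endfacet
  facet normal -1.0000 0.0000 0.0000
    outer loop
      vertex 0.00 0.00 19.00
      vertex 0.00 23.00 19.00
      vertex 0.00 0.00 0.00
    endloop
  endfacet
  facet normal 1.0000 0.0000 0.0000
    outer loop
      vertex 23.00 0.00 0.00
      vertex 23.00 23.00 0.00
      vertex 23.00 23.00 19.00
    endloop
  endfacet
  facet normal 1.0000 0.0000 0.0000
    outer loop
      vertex 23.00 0.00 0.00
      vertex 23.00 23.00 19.00
      vertex 23.00 0.00 19.00
    endloop
  endfacet
endsolid part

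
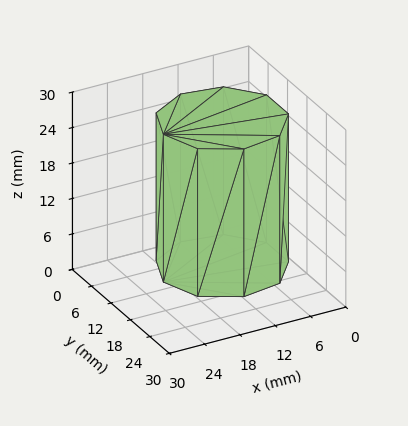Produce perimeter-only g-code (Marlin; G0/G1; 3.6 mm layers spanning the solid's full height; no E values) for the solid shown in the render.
Reading the render: the shape is a regular 9-sided prism (a cylinder approximated with 9 flat sides), circumscribed radius ≈ 10 mm, height ≈ 25 mm (dimensions read to the nearest mm from the axis ticks). For the g-code, the solid's height is divided into equal slices at the stated Δz and each level perimeter traced with G1 moves after a G0 lift.

; perimeter-only toolpath
G21 ; units = mm
G90 ; absolute positioning
G28 ; home
; layer 1
G0 Z3.6
G0 X20.0 Y10.0
G1 X17.7 Y16.4
G1 X11.7 Y19.8
G1 X5.0 Y18.7
G1 X0.6 Y13.4
G1 X0.6 Y6.6
G1 X5.0 Y1.3
G1 X11.7 Y0.2
G1 X17.7 Y3.6
G1 X20.0 Y10.0
; layer 2
G0 Z7.1
G0 X20.0 Y10.0
G1 X17.7 Y16.4
G1 X11.7 Y19.8
G1 X5.0 Y18.7
G1 X0.6 Y13.4
G1 X0.6 Y6.6
G1 X5.0 Y1.3
G1 X11.7 Y0.2
G1 X17.7 Y3.6
G1 X20.0 Y10.0
; layer 3
G0 Z10.7
G0 X20.0 Y10.0
G1 X17.7 Y16.4
G1 X11.7 Y19.8
G1 X5.0 Y18.7
G1 X0.6 Y13.4
G1 X0.6 Y6.6
G1 X5.0 Y1.3
G1 X11.7 Y0.2
G1 X17.7 Y3.6
G1 X20.0 Y10.0
; layer 4
G0 Z14.3
G0 X20.0 Y10.0
G1 X17.7 Y16.4
G1 X11.7 Y19.8
G1 X5.0 Y18.7
G1 X0.6 Y13.4
G1 X0.6 Y6.6
G1 X5.0 Y1.3
G1 X11.7 Y0.2
G1 X17.7 Y3.6
G1 X20.0 Y10.0
; layer 5
G0 Z17.9
G0 X20.0 Y10.0
G1 X17.7 Y16.4
G1 X11.7 Y19.8
G1 X5.0 Y18.7
G1 X0.6 Y13.4
G1 X0.6 Y6.6
G1 X5.0 Y1.3
G1 X11.7 Y0.2
G1 X17.7 Y3.6
G1 X20.0 Y10.0
; layer 6
G0 Z21.4
G0 X20.0 Y10.0
G1 X17.7 Y16.4
G1 X11.7 Y19.8
G1 X5.0 Y18.7
G1 X0.6 Y13.4
G1 X0.6 Y6.6
G1 X5.0 Y1.3
G1 X11.7 Y0.2
G1 X17.7 Y3.6
G1 X20.0 Y10.0
; layer 7
G0 Z25.0
G0 X20.0 Y10.0
G1 X17.7 Y16.4
G1 X11.7 Y19.8
G1 X5.0 Y18.7
G1 X0.6 Y13.4
G1 X0.6 Y6.6
G1 X5.0 Y1.3
G1 X11.7 Y0.2
G1 X17.7 Y3.6
G1 X20.0 Y10.0
M2 ; end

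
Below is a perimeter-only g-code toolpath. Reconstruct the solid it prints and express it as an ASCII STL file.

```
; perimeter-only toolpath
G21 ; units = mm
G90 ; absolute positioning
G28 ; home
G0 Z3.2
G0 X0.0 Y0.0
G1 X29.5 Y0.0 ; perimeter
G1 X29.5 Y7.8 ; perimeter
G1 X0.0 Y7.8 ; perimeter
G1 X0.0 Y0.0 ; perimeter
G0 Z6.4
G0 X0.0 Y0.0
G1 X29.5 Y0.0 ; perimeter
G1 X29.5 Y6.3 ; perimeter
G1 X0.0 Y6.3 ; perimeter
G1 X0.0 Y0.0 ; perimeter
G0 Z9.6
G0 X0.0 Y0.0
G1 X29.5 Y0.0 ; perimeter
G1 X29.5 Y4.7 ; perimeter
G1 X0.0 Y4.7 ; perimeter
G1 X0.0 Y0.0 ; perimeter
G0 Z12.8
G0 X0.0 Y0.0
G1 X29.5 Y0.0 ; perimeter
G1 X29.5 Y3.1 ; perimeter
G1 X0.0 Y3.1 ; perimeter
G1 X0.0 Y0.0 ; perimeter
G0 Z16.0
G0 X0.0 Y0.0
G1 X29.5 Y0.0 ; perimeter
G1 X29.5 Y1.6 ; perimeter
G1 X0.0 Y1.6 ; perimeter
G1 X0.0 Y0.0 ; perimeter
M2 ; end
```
solid part
  facet normal 0.0000 0.0000 -1.0000
    outer loop
      vertex 29.5 9.4 0.0
      vertex 29.5 0.0 0.0
      vertex 0.0 0.0 0.0
    endloop
  endfacet
  facet normal 0.0000 0.0000 -1.0000
    outer loop
      vertex 0.0 9.4 0.0
      vertex 29.5 9.4 0.0
      vertex 0.0 0.0 0.0
    endloop
  endfacet
  facet normal 0.0000 -1.0000 0.0000
    outer loop
      vertex 0.0 0.0 0.0
      vertex 29.5 0.0 0.0
      vertex 29.5 0.0 19.2
    endloop
  endfacet
  facet normal 0.0000 -1.0000 0.0000
    outer loop
      vertex 0.0 0.0 0.0
      vertex 29.5 0.0 19.2
      vertex 0.0 0.0 19.2
    endloop
  endfacet
  facet normal 0.0000 0.8981 0.4397
    outer loop
      vertex 0.0 0.0 19.2
      vertex 29.5 0.0 19.2
      vertex 29.5 9.4 0.0
    endloop
  endfacet
  facet normal 0.0000 0.8981 0.4397
    outer loop
      vertex 0.0 0.0 19.2
      vertex 29.5 9.4 0.0
      vertex 0.0 9.4 0.0
    endloop
  endfacet
  facet normal -1.0000 0.0000 0.0000
    outer loop
      vertex 0.0 0.0 19.2
      vertex 0.0 9.4 0.0
      vertex 0.0 0.0 0.0
    endloop
  endfacet
  facet normal 1.0000 0.0000 0.0000
    outer loop
      vertex 29.5 0.0 0.0
      vertex 29.5 9.4 0.0
      vertex 29.5 0.0 19.2
    endloop
  endfacet
endsolid part

The G0 Z moves step by Δz≈3.2 mm. The G1 loops shrink linearly with z, so the solid tapers from its base footprint up to z≈19.2. Closing with a flat bottom cap and the tapered top and triangulating gives 8 facets — a wedge (ramp): 29.5 × 9.4 mm base, rising to 19.2 mm along the y=0 edge and sloping linearly to z=0 at y=9.4.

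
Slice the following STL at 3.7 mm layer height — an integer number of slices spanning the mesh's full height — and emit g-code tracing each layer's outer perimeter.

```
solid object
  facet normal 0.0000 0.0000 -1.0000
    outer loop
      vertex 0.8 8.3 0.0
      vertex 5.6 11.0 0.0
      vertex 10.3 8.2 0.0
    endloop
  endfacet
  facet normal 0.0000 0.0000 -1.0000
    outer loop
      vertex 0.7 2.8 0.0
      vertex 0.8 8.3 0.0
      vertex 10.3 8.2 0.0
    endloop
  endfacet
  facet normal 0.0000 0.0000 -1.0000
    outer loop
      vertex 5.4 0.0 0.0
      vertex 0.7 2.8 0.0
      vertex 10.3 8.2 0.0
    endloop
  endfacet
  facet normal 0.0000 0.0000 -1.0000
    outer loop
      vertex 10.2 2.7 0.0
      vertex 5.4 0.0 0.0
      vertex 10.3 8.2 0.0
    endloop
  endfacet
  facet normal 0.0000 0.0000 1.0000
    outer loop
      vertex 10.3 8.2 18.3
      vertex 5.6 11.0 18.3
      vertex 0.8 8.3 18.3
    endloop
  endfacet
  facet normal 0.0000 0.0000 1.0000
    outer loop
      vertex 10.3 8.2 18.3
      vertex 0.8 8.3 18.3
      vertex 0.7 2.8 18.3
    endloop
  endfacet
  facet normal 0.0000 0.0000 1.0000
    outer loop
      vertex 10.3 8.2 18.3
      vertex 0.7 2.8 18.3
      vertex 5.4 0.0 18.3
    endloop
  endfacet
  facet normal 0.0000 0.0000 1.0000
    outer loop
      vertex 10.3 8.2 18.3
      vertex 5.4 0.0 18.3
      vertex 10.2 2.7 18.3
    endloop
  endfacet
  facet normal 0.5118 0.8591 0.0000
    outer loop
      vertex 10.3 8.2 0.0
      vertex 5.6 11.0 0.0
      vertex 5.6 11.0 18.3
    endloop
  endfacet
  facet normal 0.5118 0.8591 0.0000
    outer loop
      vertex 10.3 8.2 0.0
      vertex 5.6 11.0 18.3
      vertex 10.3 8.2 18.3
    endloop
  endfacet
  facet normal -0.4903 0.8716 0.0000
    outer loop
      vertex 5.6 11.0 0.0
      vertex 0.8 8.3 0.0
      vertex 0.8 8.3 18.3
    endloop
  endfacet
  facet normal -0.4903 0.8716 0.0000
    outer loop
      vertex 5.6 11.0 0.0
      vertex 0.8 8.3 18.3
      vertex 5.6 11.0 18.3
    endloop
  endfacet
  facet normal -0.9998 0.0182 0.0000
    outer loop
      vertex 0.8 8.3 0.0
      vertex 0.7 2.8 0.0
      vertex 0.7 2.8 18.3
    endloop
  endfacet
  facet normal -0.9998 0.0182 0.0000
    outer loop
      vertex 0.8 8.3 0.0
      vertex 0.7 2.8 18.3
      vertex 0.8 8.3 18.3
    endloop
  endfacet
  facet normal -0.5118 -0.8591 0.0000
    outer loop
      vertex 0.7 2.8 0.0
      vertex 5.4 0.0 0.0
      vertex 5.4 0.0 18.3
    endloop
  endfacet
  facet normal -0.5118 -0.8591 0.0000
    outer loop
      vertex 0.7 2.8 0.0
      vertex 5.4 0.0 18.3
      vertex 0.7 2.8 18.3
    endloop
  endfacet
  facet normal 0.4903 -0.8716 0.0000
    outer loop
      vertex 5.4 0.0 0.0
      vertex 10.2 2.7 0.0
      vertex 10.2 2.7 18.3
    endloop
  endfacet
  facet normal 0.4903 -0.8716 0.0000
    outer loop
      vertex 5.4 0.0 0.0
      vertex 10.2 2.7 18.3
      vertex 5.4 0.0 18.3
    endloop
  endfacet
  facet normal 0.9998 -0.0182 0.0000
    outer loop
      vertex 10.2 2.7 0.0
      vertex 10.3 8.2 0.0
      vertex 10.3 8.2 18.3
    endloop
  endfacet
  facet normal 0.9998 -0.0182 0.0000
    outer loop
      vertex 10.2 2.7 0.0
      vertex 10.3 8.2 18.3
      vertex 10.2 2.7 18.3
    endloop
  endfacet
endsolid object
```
; perimeter-only toolpath
G21 ; units = mm
G90 ; absolute positioning
G28 ; home
; layer 1
G0 Z3.7
G0 X10.3 Y8.2
G1 X5.6 Y11.0
G1 X0.8 Y8.3
G1 X0.7 Y2.8
G1 X5.4 Y0.0
G1 X10.2 Y2.7
G1 X10.3 Y8.2
; layer 2
G0 Z7.3
G0 X10.3 Y8.2
G1 X5.6 Y11.0
G1 X0.8 Y8.3
G1 X0.7 Y2.8
G1 X5.4 Y0.0
G1 X10.2 Y2.7
G1 X10.3 Y8.2
; layer 3
G0 Z11.0
G0 X10.3 Y8.2
G1 X5.6 Y11.0
G1 X0.8 Y8.3
G1 X0.7 Y2.8
G1 X5.4 Y0.0
G1 X10.2 Y2.7
G1 X10.3 Y8.2
; layer 4
G0 Z14.6
G0 X10.3 Y8.2
G1 X5.6 Y11.0
G1 X0.8 Y8.3
G1 X0.7 Y2.8
G1 X5.4 Y0.0
G1 X10.2 Y2.7
G1 X10.3 Y8.2
; layer 5
G0 Z18.3
G0 X10.3 Y8.2
G1 X5.6 Y11.0
G1 X0.8 Y8.3
G1 X0.7 Y2.8
G1 X5.4 Y0.0
G1 X10.2 Y2.7
G1 X10.3 Y8.2
M2 ; end

The solid is a regular 6-sided prism (a cylinder approximated with 6 flat sides), circumscribed radius ≈ 5.5 mm, height ≈ 18.3 mm. Slicing at Δz = 3.7 mm — 5 equal slices spanning the solid's height, so layer i sits at z = i·h/5 — gives 5 non-empty perimeters. Each is a 6-segment closed polygon; G0 lifts to the layer z and rapids to the start vertex, then G1 traces the edges.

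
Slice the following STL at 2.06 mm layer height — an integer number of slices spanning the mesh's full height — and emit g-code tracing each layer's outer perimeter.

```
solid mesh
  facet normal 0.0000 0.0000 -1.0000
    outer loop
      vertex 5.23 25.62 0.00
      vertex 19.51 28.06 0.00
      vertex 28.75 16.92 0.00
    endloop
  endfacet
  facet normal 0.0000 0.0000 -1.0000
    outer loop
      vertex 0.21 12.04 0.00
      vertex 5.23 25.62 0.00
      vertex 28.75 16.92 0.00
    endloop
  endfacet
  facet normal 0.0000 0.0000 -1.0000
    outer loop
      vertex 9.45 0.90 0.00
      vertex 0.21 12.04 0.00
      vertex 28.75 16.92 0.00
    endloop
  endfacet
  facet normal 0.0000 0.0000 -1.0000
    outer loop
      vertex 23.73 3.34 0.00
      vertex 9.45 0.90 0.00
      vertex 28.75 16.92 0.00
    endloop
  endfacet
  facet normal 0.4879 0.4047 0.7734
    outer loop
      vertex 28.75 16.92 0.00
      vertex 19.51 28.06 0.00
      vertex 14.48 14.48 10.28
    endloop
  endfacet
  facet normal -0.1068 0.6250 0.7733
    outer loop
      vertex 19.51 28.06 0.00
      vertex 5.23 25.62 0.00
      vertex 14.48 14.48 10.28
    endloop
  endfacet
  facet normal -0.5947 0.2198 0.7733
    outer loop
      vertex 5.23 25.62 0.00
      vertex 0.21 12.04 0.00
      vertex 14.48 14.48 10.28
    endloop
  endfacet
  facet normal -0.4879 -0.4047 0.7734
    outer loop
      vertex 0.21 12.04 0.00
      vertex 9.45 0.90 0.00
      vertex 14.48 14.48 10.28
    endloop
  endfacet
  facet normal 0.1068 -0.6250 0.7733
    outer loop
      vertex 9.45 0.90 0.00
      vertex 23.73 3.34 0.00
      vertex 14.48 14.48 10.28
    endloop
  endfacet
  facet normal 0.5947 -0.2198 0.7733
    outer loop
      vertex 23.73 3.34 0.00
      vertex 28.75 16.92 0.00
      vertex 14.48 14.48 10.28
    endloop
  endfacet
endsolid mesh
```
; perimeter-only toolpath
G21 ; units = mm
G90 ; absolute positioning
G28 ; home
; layer 1
G0 Z2.06
G0 X25.90 Y16.43
G1 X18.50 Y25.34
G1 X7.08 Y23.39
G1 X3.06 Y12.53
G1 X10.46 Y3.62
G1 X21.88 Y5.57
G1 X25.90 Y16.43
; layer 2
G0 Z4.11
G0 X23.04 Y15.94
G1 X17.50 Y22.63
G1 X8.93 Y21.16
G1 X5.92 Y13.02
G1 X11.46 Y6.33
G1 X20.03 Y7.80
G1 X23.04 Y15.94
; layer 3
G0 Z6.17
G0 X20.19 Y15.46
G1 X16.49 Y19.91
G1 X10.78 Y18.94
G1 X8.77 Y13.50
G1 X12.47 Y9.05
G1 X18.18 Y10.02
G1 X20.19 Y15.46
; layer 4
G0 Z8.22
G0 X17.33 Y14.97
G1 X15.49 Y17.20
G1 X12.63 Y16.71
G1 X11.63 Y13.99
G1 X13.47 Y11.76
G1 X16.33 Y12.25
G1 X17.33 Y14.97
M2 ; end

The solid is a regular 6-sided pyramid, base circumscribed radius ≈ 14.5 mm, apex at z ≈ 10.3 mm. Slicing at Δz = 2.06 mm — 5 equal slices spanning the solid's height, so layer i sits at z = i·h/5 — gives 4 non-empty perimeters. Each is a 6-segment closed polygon; G0 lifts to the layer z and rapids to the start vertex, then G1 traces the edges. The cross-section shrinks linearly with z (the slice at the apex is degenerate and omitted).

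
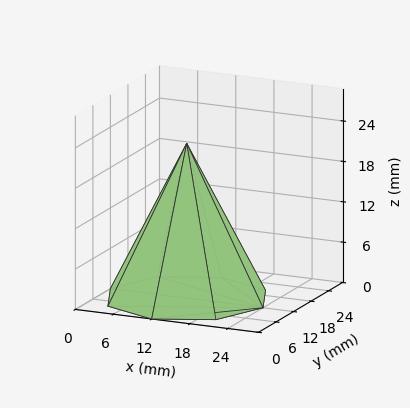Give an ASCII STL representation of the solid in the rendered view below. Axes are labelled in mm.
Reading the render: the shape is a regular 8-sided pyramid, base circumscribed radius ≈ 12 mm, apex at z ≈ 23 mm (dimensions read to the nearest mm from the axis ticks). For the STL, each face is triangulated and given an outward normal.

solid part
  facet normal 0.0000 0.0000 -1.0000
    outer loop
      vertex 12.00 24.00 0.00
      vertex 20.49 20.49 0.00
      vertex 24.00 12.00 0.00
    endloop
  endfacet
  facet normal 0.0000 0.0000 -1.0000
    outer loop
      vertex 3.51 20.49 0.00
      vertex 12.00 24.00 0.00
      vertex 24.00 12.00 0.00
    endloop
  endfacet
  facet normal 0.0000 0.0000 -1.0000
    outer loop
      vertex 0.00 12.00 0.00
      vertex 3.51 20.49 0.00
      vertex 24.00 12.00 0.00
    endloop
  endfacet
  facet normal 0.0000 0.0000 -1.0000
    outer loop
      vertex 3.51 3.51 0.00
      vertex 0.00 12.00 0.00
      vertex 24.00 12.00 0.00
    endloop
  endfacet
  facet normal 0.0000 0.0000 -1.0000
    outer loop
      vertex 12.00 0.00 0.00
      vertex 3.51 3.51 0.00
      vertex 24.00 12.00 0.00
    endloop
  endfacet
  facet normal 0.0000 0.0000 -1.0000
    outer loop
      vertex 20.49 3.51 0.00
      vertex 12.00 0.00 0.00
      vertex 24.00 12.00 0.00
    endloop
  endfacet
  facet normal 0.8324 0.3441 0.4343
    outer loop
      vertex 24.00 12.00 0.00
      vertex 20.49 20.49 0.00
      vertex 12.00 12.00 23.00
    endloop
  endfacet
  facet normal 0.3441 0.8324 0.4343
    outer loop
      vertex 20.49 20.49 0.00
      vertex 12.00 24.00 0.00
      vertex 12.00 12.00 23.00
    endloop
  endfacet
  facet normal -0.3441 0.8324 0.4343
    outer loop
      vertex 12.00 24.00 0.00
      vertex 3.51 20.49 0.00
      vertex 12.00 12.00 23.00
    endloop
  endfacet
  facet normal -0.8324 0.3441 0.4343
    outer loop
      vertex 3.51 20.49 0.00
      vertex 0.00 12.00 0.00
      vertex 12.00 12.00 23.00
    endloop
  endfacet
  facet normal -0.8324 -0.3441 0.4343
    outer loop
      vertex 0.00 12.00 0.00
      vertex 3.51 3.51 0.00
      vertex 12.00 12.00 23.00
    endloop
  endfacet
  facet normal -0.3441 -0.8324 0.4343
    outer loop
      vertex 3.51 3.51 0.00
      vertex 12.00 0.00 0.00
      vertex 12.00 12.00 23.00
    endloop
  endfacet
  facet normal 0.3441 -0.8324 0.4343
    outer loop
      vertex 12.00 0.00 0.00
      vertex 20.49 3.51 0.00
      vertex 12.00 12.00 23.00
    endloop
  endfacet
  facet normal 0.8324 -0.3441 0.4343
    outer loop
      vertex 20.49 3.51 0.00
      vertex 24.00 12.00 0.00
      vertex 12.00 12.00 23.00
    endloop
  endfacet
endsolid part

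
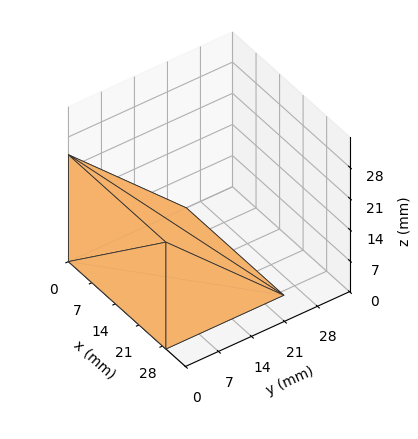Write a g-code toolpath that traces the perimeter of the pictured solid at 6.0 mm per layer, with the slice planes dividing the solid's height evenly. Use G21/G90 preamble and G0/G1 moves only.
Reading the render: the shape is a wedge (ramp): 29 × 25 mm base, rising to 24 mm along the y=0 edge and sloping linearly to z=0 at y=25 (dimensions read to the nearest mm from the axis ticks). For the g-code, the solid's height is divided into equal slices at the stated Δz and each level perimeter traced with G1 moves after a G0 lift.

; perimeter-only toolpath
G21 ; units = mm
G90 ; absolute positioning
G28 ; home
; layer 1
G0 Z6.0
G0 X0.0 Y0.0
G1 X29.0 Y0.0
G1 X29.0 Y18.8
G1 X0.0 Y18.8
G1 X0.0 Y0.0
; layer 2
G0 Z12.0
G0 X0.0 Y0.0
G1 X29.0 Y0.0
G1 X29.0 Y12.5
G1 X0.0 Y12.5
G1 X0.0 Y0.0
; layer 3
G0 Z18.0
G0 X0.0 Y0.0
G1 X29.0 Y0.0
G1 X29.0 Y6.2
G1 X0.0 Y6.2
G1 X0.0 Y0.0
M2 ; end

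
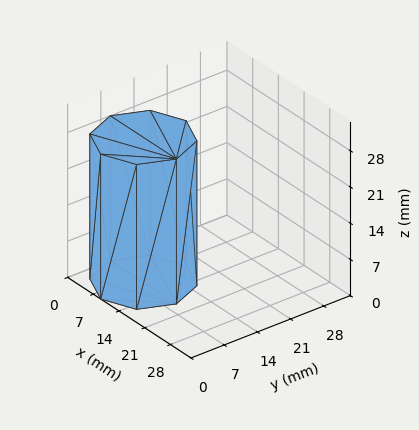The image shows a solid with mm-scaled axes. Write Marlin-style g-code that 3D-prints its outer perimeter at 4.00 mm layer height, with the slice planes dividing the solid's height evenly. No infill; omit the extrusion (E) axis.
Reading the render: the shape is a regular 8-sided prism (a cylinder approximated with 8 flat sides), circumscribed radius ≈ 9 mm, height ≈ 28 mm (dimensions read to the nearest mm from the axis ticks). For the g-code, the solid's height is divided into equal slices at the stated Δz and each level perimeter traced with G1 moves after a G0 lift.

; perimeter-only toolpath
G21 ; units = mm
G90 ; absolute positioning
G28 ; home
; layer 1
G0 Z4.00
G0 X18.00 Y9.00
G1 X15.36 Y15.36
G1 X9.00 Y18.00
G1 X2.64 Y15.36
G1 X0.00 Y9.00
G1 X2.64 Y2.64
G1 X9.00 Y0.00
G1 X15.36 Y2.64
G1 X18.00 Y9.00
; layer 2
G0 Z8.00
G0 X18.00 Y9.00
G1 X15.36 Y15.36
G1 X9.00 Y18.00
G1 X2.64 Y15.36
G1 X0.00 Y9.00
G1 X2.64 Y2.64
G1 X9.00 Y0.00
G1 X15.36 Y2.64
G1 X18.00 Y9.00
; layer 3
G0 Z12.00
G0 X18.00 Y9.00
G1 X15.36 Y15.36
G1 X9.00 Y18.00
G1 X2.64 Y15.36
G1 X0.00 Y9.00
G1 X2.64 Y2.64
G1 X9.00 Y0.00
G1 X15.36 Y2.64
G1 X18.00 Y9.00
; layer 4
G0 Z16.00
G0 X18.00 Y9.00
G1 X15.36 Y15.36
G1 X9.00 Y18.00
G1 X2.64 Y15.36
G1 X0.00 Y9.00
G1 X2.64 Y2.64
G1 X9.00 Y0.00
G1 X15.36 Y2.64
G1 X18.00 Y9.00
; layer 5
G0 Z20.00
G0 X18.00 Y9.00
G1 X15.36 Y15.36
G1 X9.00 Y18.00
G1 X2.64 Y15.36
G1 X0.00 Y9.00
G1 X2.64 Y2.64
G1 X9.00 Y0.00
G1 X15.36 Y2.64
G1 X18.00 Y9.00
; layer 6
G0 Z24.00
G0 X18.00 Y9.00
G1 X15.36 Y15.36
G1 X9.00 Y18.00
G1 X2.64 Y15.36
G1 X0.00 Y9.00
G1 X2.64 Y2.64
G1 X9.00 Y0.00
G1 X15.36 Y2.64
G1 X18.00 Y9.00
; layer 7
G0 Z28.00
G0 X18.00 Y9.00
G1 X15.36 Y15.36
G1 X9.00 Y18.00
G1 X2.64 Y15.36
G1 X0.00 Y9.00
G1 X2.64 Y2.64
G1 X9.00 Y0.00
G1 X15.36 Y2.64
G1 X18.00 Y9.00
M2 ; end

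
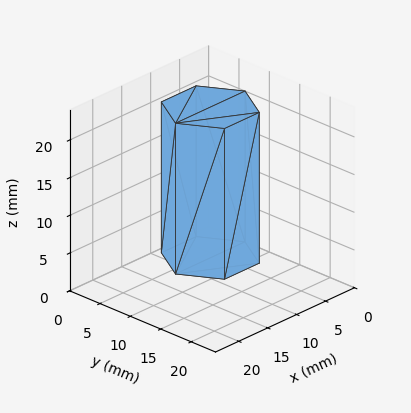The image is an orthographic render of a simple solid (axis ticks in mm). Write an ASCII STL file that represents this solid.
Reading the render: the shape is a regular 6-sided prism (a cylinder approximated with 6 flat sides), circumscribed radius ≈ 6 mm, height ≈ 20 mm (dimensions read to the nearest mm from the axis ticks). For the STL, each face is triangulated and given an outward normal.

solid part
  facet normal 0.0000 0.0000 -1.0000
    outer loop
      vertex 3.000 11.196 0.000
      vertex 9.000 11.196 0.000
      vertex 12.000 6.000 0.000
    endloop
  endfacet
  facet normal 0.0000 0.0000 -1.0000
    outer loop
      vertex 0.000 6.000 0.000
      vertex 3.000 11.196 0.000
      vertex 12.000 6.000 0.000
    endloop
  endfacet
  facet normal 0.0000 0.0000 -1.0000
    outer loop
      vertex 3.000 0.804 0.000
      vertex 0.000 6.000 0.000
      vertex 12.000 6.000 0.000
    endloop
  endfacet
  facet normal 0.0000 0.0000 -1.0000
    outer loop
      vertex 9.000 0.804 0.000
      vertex 3.000 0.804 0.000
      vertex 12.000 6.000 0.000
    endloop
  endfacet
  facet normal 0.0000 0.0000 1.0000
    outer loop
      vertex 12.000 6.000 20.000
      vertex 9.000 11.196 20.000
      vertex 3.000 11.196 20.000
    endloop
  endfacet
  facet normal 0.0000 0.0000 1.0000
    outer loop
      vertex 12.000 6.000 20.000
      vertex 3.000 11.196 20.000
      vertex 0.000 6.000 20.000
    endloop
  endfacet
  facet normal 0.0000 0.0000 1.0000
    outer loop
      vertex 12.000 6.000 20.000
      vertex 0.000 6.000 20.000
      vertex 3.000 0.804 20.000
    endloop
  endfacet
  facet normal 0.0000 0.0000 1.0000
    outer loop
      vertex 12.000 6.000 20.000
      vertex 3.000 0.804 20.000
      vertex 9.000 0.804 20.000
    endloop
  endfacet
  facet normal 0.8660 0.5000 0.0000
    outer loop
      vertex 12.000 6.000 0.000
      vertex 9.000 11.196 0.000
      vertex 9.000 11.196 20.000
    endloop
  endfacet
  facet normal 0.8660 0.5000 0.0000
    outer loop
      vertex 12.000 6.000 0.000
      vertex 9.000 11.196 20.000
      vertex 12.000 6.000 20.000
    endloop
  endfacet
  facet normal 0.0000 1.0000 0.0000
    outer loop
      vertex 9.000 11.196 0.000
      vertex 3.000 11.196 0.000
      vertex 3.000 11.196 20.000
    endloop
  endfacet
  facet normal 0.0000 1.0000 0.0000
    outer loop
      vertex 9.000 11.196 0.000
      vertex 3.000 11.196 20.000
      vertex 9.000 11.196 20.000
    endloop
  endfacet
  facet normal -0.8660 0.5000 0.0000
    outer loop
      vertex 3.000 11.196 0.000
      vertex 0.000 6.000 0.000
      vertex 0.000 6.000 20.000
    endloop
  endfacet
  facet normal -0.8660 0.5000 0.0000
    outer loop
      vertex 3.000 11.196 0.000
      vertex 0.000 6.000 20.000
      vertex 3.000 11.196 20.000
    endloop
  endfacet
  facet normal -0.8660 -0.5000 0.0000
    outer loop
      vertex 0.000 6.000 0.000
      vertex 3.000 0.804 0.000
      vertex 3.000 0.804 20.000
    endloop
  endfacet
  facet normal -0.8660 -0.5000 0.0000
    outer loop
      vertex 0.000 6.000 0.000
      vertex 3.000 0.804 20.000
      vertex 0.000 6.000 20.000
    endloop
  endfacet
  facet normal 0.0000 -1.0000 0.0000
    outer loop
      vertex 3.000 0.804 0.000
      vertex 9.000 0.804 0.000
      vertex 9.000 0.804 20.000
    endloop
  endfacet
  facet normal 0.0000 -1.0000 0.0000
    outer loop
      vertex 3.000 0.804 0.000
      vertex 9.000 0.804 20.000
      vertex 3.000 0.804 20.000
    endloop
  endfacet
  facet normal 0.8660 -0.5000 0.0000
    outer loop
      vertex 9.000 0.804 0.000
      vertex 12.000 6.000 0.000
      vertex 12.000 6.000 20.000
    endloop
  endfacet
  facet normal 0.8660 -0.5000 0.0000
    outer loop
      vertex 9.000 0.804 0.000
      vertex 12.000 6.000 20.000
      vertex 9.000 0.804 20.000
    endloop
  endfacet
endsolid part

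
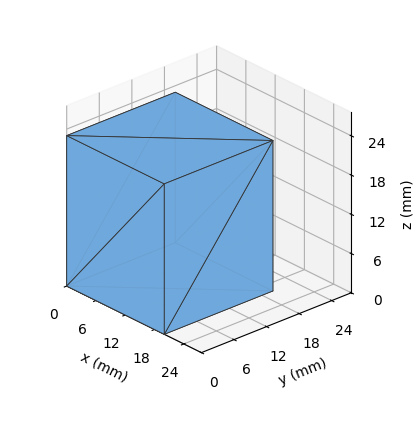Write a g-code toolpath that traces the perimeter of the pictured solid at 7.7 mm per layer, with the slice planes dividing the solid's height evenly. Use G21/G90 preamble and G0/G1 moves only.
Reading the render: the shape is a rectangular box, roughly 20 × 20 mm footprint and 23 mm tall (dimensions read to the nearest mm from the axis ticks). For the g-code, the solid's height is divided into equal slices at the stated Δz and each level perimeter traced with G1 moves after a G0 lift.

; perimeter-only toolpath
G21 ; units = mm
G90 ; absolute positioning
G28 ; home
; layer 1
G0 Z7.7
G0 X0.0 Y0.0
G1 X20.0 Y0.0
G1 X20.0 Y20.0
G1 X0.0 Y20.0
G1 X0.0 Y0.0
; layer 2
G0 Z15.3
G0 X0.0 Y0.0
G1 X20.0 Y0.0
G1 X20.0 Y20.0
G1 X0.0 Y20.0
G1 X0.0 Y0.0
; layer 3
G0 Z23.0
G0 X0.0 Y0.0
G1 X20.0 Y0.0
G1 X20.0 Y20.0
G1 X0.0 Y20.0
G1 X0.0 Y0.0
M2 ; end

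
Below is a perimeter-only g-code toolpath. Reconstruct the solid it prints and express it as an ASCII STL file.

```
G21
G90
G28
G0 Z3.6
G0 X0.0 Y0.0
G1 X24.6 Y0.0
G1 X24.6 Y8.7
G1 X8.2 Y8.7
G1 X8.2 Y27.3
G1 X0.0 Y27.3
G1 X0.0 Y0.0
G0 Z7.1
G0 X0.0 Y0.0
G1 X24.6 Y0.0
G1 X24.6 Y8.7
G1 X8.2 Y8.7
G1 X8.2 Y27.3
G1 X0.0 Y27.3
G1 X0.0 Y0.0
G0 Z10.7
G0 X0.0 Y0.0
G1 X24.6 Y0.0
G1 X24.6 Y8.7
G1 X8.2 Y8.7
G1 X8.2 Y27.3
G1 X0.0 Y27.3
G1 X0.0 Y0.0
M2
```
solid part
  facet normal 0.0000 0.0000 -1.0000
    outer loop
      vertex 24.6 8.7 0.0
      vertex 24.6 0.0 0.0
      vertex 0.0 0.0 0.0
    endloop
  endfacet
  facet normal 0.0000 0.0000 -1.0000
    outer loop
      vertex 8.2 8.7 0.0
      vertex 24.6 8.7 0.0
      vertex 0.0 0.0 0.0
    endloop
  endfacet
  facet normal 0.0000 0.0000 -1.0000
    outer loop
      vertex 8.2 27.3 0.0
      vertex 8.2 8.7 0.0
      vertex 0.0 0.0 0.0
    endloop
  endfacet
  facet normal 0.0000 0.0000 -1.0000
    outer loop
      vertex 0.0 27.3 0.0
      vertex 8.2 27.3 0.0
      vertex 0.0 0.0 0.0
    endloop
  endfacet
  facet normal 0.0000 0.0000 1.0000
    outer loop
      vertex 0.0 0.0 10.7
      vertex 24.6 0.0 10.7
      vertex 24.6 8.7 10.7
    endloop
  endfacet
  facet normal 0.0000 0.0000 1.0000
    outer loop
      vertex 0.0 0.0 10.7
      vertex 24.6 8.7 10.7
      vertex 8.2 8.7 10.7
    endloop
  endfacet
  facet normal 0.0000 0.0000 1.0000
    outer loop
      vertex 0.0 0.0 10.7
      vertex 8.2 8.7 10.7
      vertex 8.2 27.3 10.7
    endloop
  endfacet
  facet normal 0.0000 0.0000 1.0000
    outer loop
      vertex 0.0 0.0 10.7
      vertex 8.2 27.3 10.7
      vertex 0.0 27.3 10.7
    endloop
  endfacet
  facet normal 0.0000 -1.0000 0.0000
    outer loop
      vertex 0.0 0.0 0.0
      vertex 24.6 0.0 0.0
      vertex 24.6 0.0 10.7
    endloop
  endfacet
  facet normal 0.0000 -1.0000 0.0000
    outer loop
      vertex 0.0 0.0 0.0
      vertex 24.6 0.0 10.7
      vertex 0.0 0.0 10.7
    endloop
  endfacet
  facet normal 1.0000 0.0000 0.0000
    outer loop
      vertex 24.6 0.0 0.0
      vertex 24.6 8.7 0.0
      vertex 24.6 8.7 10.7
    endloop
  endfacet
  facet normal 1.0000 0.0000 0.0000
    outer loop
      vertex 24.6 0.0 0.0
      vertex 24.6 8.7 10.7
      vertex 24.6 0.0 10.7
    endloop
  endfacet
  facet normal 0.0000 1.0000 0.0000
    outer loop
      vertex 24.6 8.7 0.0
      vertex 8.2 8.7 0.0
      vertex 8.2 8.7 10.7
    endloop
  endfacet
  facet normal 0.0000 1.0000 0.0000
    outer loop
      vertex 24.6 8.7 0.0
      vertex 8.2 8.7 10.7
      vertex 24.6 8.7 10.7
    endloop
  endfacet
  facet normal 1.0000 0.0000 0.0000
    outer loop
      vertex 8.2 8.7 0.0
      vertex 8.2 27.3 0.0
      vertex 8.2 27.3 10.7
    endloop
  endfacet
  facet normal 1.0000 0.0000 0.0000
    outer loop
      vertex 8.2 8.7 0.0
      vertex 8.2 27.3 10.7
      vertex 8.2 8.7 10.7
    endloop
  endfacet
  facet normal 0.0000 1.0000 0.0000
    outer loop
      vertex 8.2 27.3 0.0
      vertex 0.0 27.3 0.0
      vertex 0.0 27.3 10.7
    endloop
  endfacet
  facet normal 0.0000 1.0000 0.0000
    outer loop
      vertex 8.2 27.3 0.0
      vertex 0.0 27.3 10.7
      vertex 8.2 27.3 10.7
    endloop
  endfacet
  facet normal -1.0000 0.0000 0.0000
    outer loop
      vertex 0.0 27.3 0.0
      vertex 0.0 0.0 0.0
      vertex 0.0 0.0 10.7
    endloop
  endfacet
  facet normal -1.0000 0.0000 0.0000
    outer loop
      vertex 0.0 27.3 0.0
      vertex 0.0 0.0 10.7
      vertex 0.0 27.3 10.7
    endloop
  endfacet
endsolid part

The G0 Z moves step by Δz≈3.6 mm. Every layer's G1 loop is the same polygon, so the solid is a straight extrusion of it from z=0 to z≈10.7. Closing with flat bottom and top caps and triangulating gives 20 facets — an L-shaped prism: outer 24.6 × 27.3 mm, arm thicknesses ≈ 8.7 mm (horizontal) and 8.2 mm (vertical), extruded 10.7 mm in z.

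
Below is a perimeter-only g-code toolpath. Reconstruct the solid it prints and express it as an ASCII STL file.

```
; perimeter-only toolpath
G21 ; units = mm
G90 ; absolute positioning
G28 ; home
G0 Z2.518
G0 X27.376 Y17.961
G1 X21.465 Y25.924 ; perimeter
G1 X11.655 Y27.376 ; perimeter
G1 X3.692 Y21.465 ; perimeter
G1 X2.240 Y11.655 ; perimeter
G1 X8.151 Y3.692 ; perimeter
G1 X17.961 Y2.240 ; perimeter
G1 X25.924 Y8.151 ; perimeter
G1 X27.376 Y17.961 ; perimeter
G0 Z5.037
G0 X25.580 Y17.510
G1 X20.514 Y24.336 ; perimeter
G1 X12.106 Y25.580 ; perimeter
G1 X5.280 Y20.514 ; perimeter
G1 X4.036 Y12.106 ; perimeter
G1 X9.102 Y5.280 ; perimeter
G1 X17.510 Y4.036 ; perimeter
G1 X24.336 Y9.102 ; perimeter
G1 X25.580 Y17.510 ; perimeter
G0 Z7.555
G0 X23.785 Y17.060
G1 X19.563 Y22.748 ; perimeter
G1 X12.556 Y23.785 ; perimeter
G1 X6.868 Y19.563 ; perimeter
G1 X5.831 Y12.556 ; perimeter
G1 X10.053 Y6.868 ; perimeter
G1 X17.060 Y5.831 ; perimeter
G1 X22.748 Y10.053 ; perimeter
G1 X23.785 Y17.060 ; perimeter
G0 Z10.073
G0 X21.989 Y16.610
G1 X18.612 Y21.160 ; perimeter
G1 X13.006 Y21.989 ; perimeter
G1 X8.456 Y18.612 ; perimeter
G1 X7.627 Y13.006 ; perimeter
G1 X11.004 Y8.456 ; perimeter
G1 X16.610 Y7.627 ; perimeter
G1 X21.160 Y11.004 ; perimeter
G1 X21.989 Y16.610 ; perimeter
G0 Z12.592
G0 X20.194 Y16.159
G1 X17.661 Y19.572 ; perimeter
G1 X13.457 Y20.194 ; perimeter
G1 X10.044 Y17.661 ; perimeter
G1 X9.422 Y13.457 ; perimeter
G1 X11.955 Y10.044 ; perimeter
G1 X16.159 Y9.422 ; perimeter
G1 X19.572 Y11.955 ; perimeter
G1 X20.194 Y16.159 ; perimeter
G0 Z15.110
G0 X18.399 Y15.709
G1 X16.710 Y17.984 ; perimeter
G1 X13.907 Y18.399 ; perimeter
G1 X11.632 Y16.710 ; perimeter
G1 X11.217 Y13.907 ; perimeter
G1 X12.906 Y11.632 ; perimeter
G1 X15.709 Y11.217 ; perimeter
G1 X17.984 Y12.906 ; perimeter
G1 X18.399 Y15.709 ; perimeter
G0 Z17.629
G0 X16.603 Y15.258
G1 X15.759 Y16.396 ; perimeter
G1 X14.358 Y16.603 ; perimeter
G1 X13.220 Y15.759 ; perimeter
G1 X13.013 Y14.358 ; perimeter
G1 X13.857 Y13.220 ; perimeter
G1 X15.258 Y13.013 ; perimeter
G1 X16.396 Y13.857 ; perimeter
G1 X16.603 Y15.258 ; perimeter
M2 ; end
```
solid part
  facet normal 0.0000 0.0000 -1.0000
    outer loop
      vertex 11.205 29.171 0.000
      vertex 22.416 27.512 0.000
      vertex 29.171 18.411 0.000
    endloop
  endfacet
  facet normal 0.0000 0.0000 -1.0000
    outer loop
      vertex 2.104 22.416 0.000
      vertex 11.205 29.171 0.000
      vertex 29.171 18.411 0.000
    endloop
  endfacet
  facet normal 0.0000 0.0000 -1.0000
    outer loop
      vertex 0.445 11.205 0.000
      vertex 2.104 22.416 0.000
      vertex 29.171 18.411 0.000
    endloop
  endfacet
  facet normal 0.0000 0.0000 -1.0000
    outer loop
      vertex 7.200 2.104 0.000
      vertex 0.445 11.205 0.000
      vertex 29.171 18.411 0.000
    endloop
  endfacet
  facet normal 0.0000 0.0000 -1.0000
    outer loop
      vertex 18.411 0.445 0.000
      vertex 7.200 2.104 0.000
      vertex 29.171 18.411 0.000
    endloop
  endfacet
  facet normal 0.0000 0.0000 -1.0000
    outer loop
      vertex 27.512 7.200 0.000
      vertex 18.411 0.445 0.000
      vertex 29.171 18.411 0.000
    endloop
  endfacet
  facet normal 0.6643 0.4931 0.5618
    outer loop
      vertex 29.171 18.411 0.000
      vertex 22.416 27.512 0.000
      vertex 14.808 14.808 20.147
    endloop
  endfacet
  facet normal 0.1211 0.8184 0.5618
    outer loop
      vertex 22.416 27.512 0.000
      vertex 11.205 29.171 0.000
      vertex 14.808 14.808 20.147
    endloop
  endfacet
  facet normal -0.4931 0.6643 0.5618
    outer loop
      vertex 11.205 29.171 0.000
      vertex 2.104 22.416 0.000
      vertex 14.808 14.808 20.147
    endloop
  endfacet
  facet normal -0.8184 0.1211 0.5618
    outer loop
      vertex 2.104 22.416 0.000
      vertex 0.445 11.205 0.000
      vertex 14.808 14.808 20.147
    endloop
  endfacet
  facet normal -0.6643 -0.4931 0.5618
    outer loop
      vertex 0.445 11.205 0.000
      vertex 7.200 2.104 0.000
      vertex 14.808 14.808 20.147
    endloop
  endfacet
  facet normal -0.1211 -0.8184 0.5618
    outer loop
      vertex 7.200 2.104 0.000
      vertex 18.411 0.445 0.000
      vertex 14.808 14.808 20.147
    endloop
  endfacet
  facet normal 0.4931 -0.6643 0.5618
    outer loop
      vertex 18.411 0.445 0.000
      vertex 27.512 7.200 0.000
      vertex 14.808 14.808 20.147
    endloop
  endfacet
  facet normal 0.8184 -0.1211 0.5618
    outer loop
      vertex 27.512 7.200 0.000
      vertex 29.171 18.411 0.000
      vertex 14.808 14.808 20.147
    endloop
  endfacet
endsolid part

The G0 Z moves step by Δz≈2.518 mm. The G1 loops shrink linearly with z, so the solid tapers from its base footprint up to z≈20.1. Closing with a flat bottom cap and the tapered top and triangulating gives 14 facets — a regular 8-sided pyramid, base circumscribed radius ≈ 14.8 mm, apex at z ≈ 20.1 mm.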